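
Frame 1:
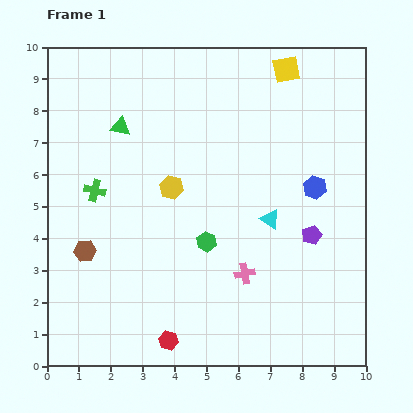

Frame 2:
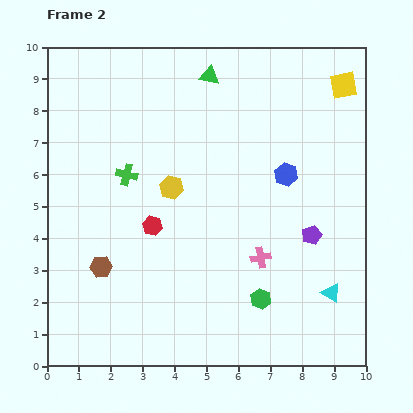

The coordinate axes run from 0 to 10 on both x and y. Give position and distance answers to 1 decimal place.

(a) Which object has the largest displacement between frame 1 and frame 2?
the red hexagon

(moved 3.6; next 3.2)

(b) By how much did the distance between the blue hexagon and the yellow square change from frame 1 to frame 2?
-0.5

Distance in frame 1: 3.8. Distance in frame 2: 3.3.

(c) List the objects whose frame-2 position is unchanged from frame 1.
the purple pentagon, the yellow hexagon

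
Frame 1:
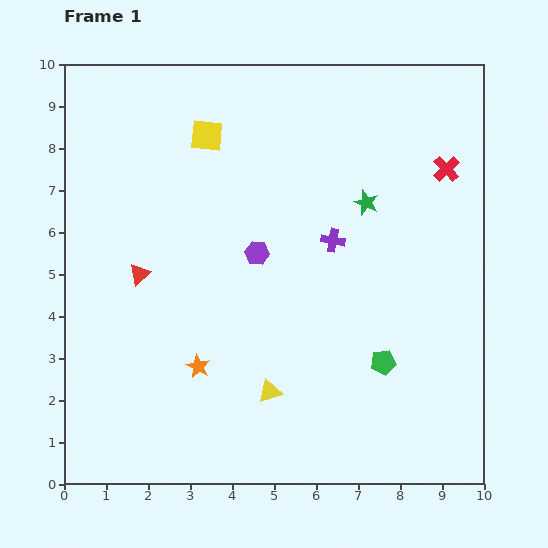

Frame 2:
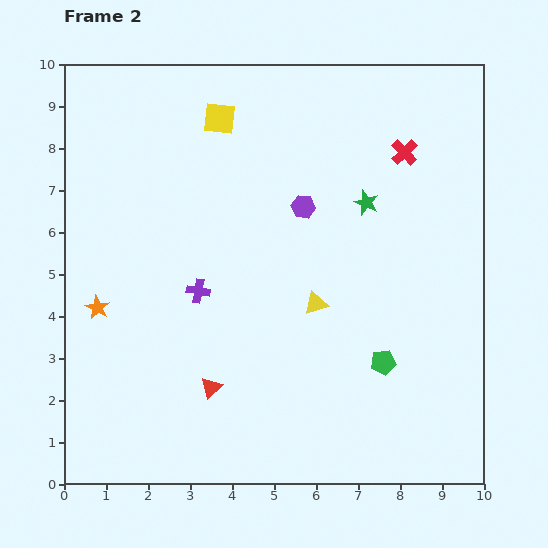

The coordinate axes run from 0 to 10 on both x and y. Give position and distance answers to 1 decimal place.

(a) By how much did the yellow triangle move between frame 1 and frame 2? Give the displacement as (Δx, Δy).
(1.1, 2.1)

The yellow triangle was at (4.9, 2.2) in frame 1 and (6.0, 4.3) in frame 2.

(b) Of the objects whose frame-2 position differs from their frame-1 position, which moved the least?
the yellow square

(moved 0.5)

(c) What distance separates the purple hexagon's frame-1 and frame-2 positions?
1.6

The purple hexagon moved from (4.6, 5.5) to (5.7, 6.6), a distance of √(1.1² + 1.1²) ≈ 1.6.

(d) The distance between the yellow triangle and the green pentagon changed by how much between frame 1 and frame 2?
-0.7

Distance in frame 1: 2.8. Distance in frame 2: 2.1.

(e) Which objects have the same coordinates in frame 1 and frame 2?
the green star, the green pentagon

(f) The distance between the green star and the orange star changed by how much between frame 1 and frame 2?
+1.3

Distance in frame 1: 5.6. Distance in frame 2: 6.9.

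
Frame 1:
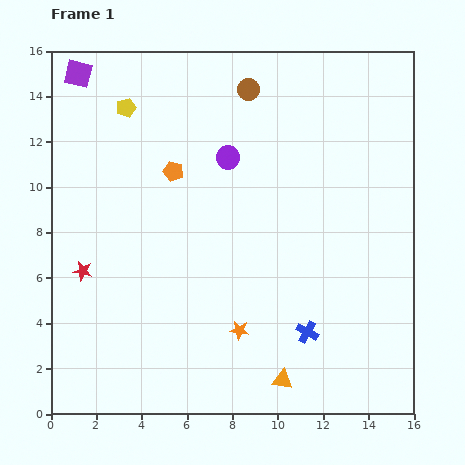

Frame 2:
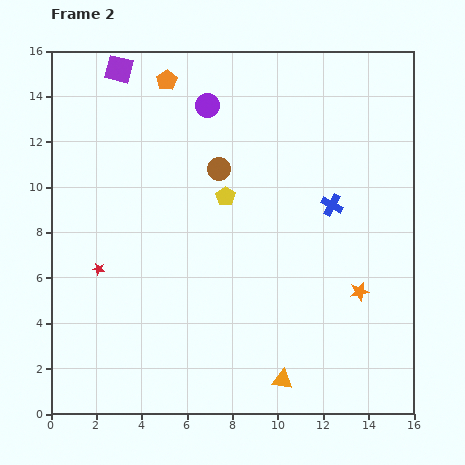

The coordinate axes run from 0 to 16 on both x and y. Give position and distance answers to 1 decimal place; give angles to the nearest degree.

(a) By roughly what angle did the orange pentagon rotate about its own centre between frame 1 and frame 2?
25° clockwise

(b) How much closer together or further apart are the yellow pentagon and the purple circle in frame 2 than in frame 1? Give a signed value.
-0.9

Distance in frame 1: 5.0. Distance in frame 2: 4.1.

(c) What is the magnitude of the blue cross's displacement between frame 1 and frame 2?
5.7

The blue cross moved from (11.3, 3.6) to (12.4, 9.2), a distance of √(1.1² + 5.6²) ≈ 5.7.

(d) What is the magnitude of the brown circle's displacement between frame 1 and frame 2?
3.7

The brown circle moved from (8.7, 14.3) to (7.4, 10.8), a distance of √(1.3² + 3.5²) ≈ 3.7.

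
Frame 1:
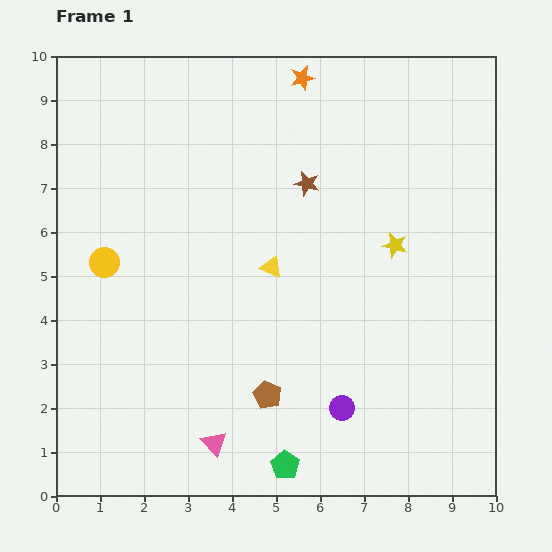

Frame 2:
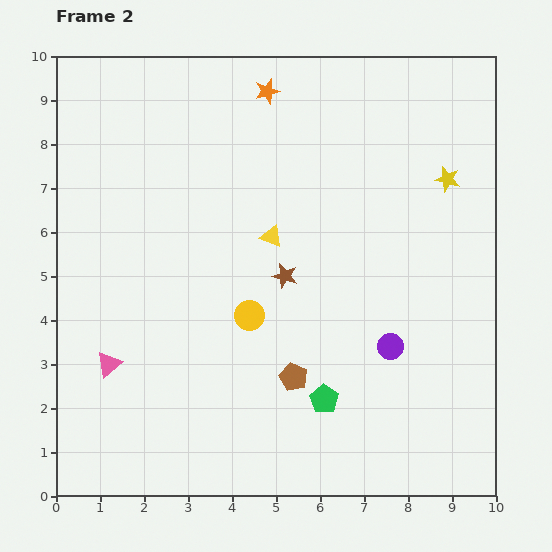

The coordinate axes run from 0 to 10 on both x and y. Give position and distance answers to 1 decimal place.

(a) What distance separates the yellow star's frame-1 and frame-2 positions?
1.9

The yellow star moved from (7.7, 5.7) to (8.9, 7.2), a distance of √(1.2² + 1.5²) ≈ 1.9.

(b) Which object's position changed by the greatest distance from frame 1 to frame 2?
the yellow circle

(moved 3.5; next 3.0)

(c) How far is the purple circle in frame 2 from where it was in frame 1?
1.8

The purple circle moved from (6.5, 2.0) to (7.6, 3.4), a distance of √(1.1² + 1.4²) ≈ 1.8.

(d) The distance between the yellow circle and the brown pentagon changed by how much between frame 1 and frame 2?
-3.1

Distance in frame 1: 4.8. Distance in frame 2: 1.7.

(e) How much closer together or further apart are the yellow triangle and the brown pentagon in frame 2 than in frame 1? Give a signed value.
+0.3

Distance in frame 1: 2.9. Distance in frame 2: 3.2.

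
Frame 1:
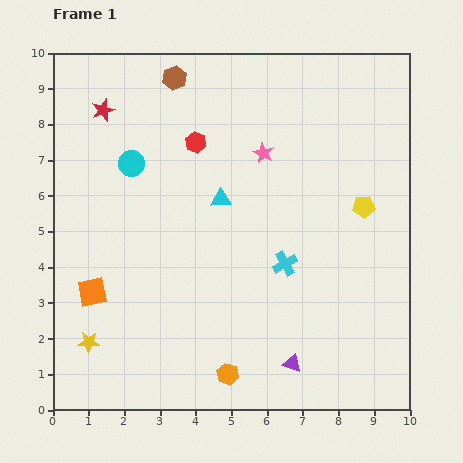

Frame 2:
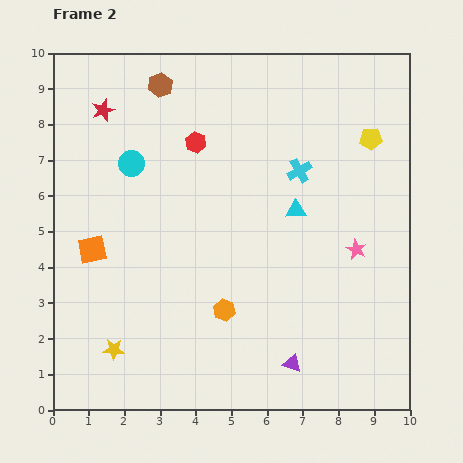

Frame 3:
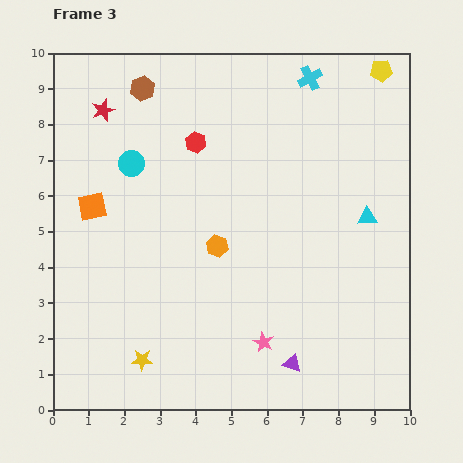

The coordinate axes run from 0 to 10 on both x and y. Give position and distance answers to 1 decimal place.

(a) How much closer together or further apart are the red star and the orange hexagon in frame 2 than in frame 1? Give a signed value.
-1.6

Distance in frame 1: 8.2. Distance in frame 2: 6.6.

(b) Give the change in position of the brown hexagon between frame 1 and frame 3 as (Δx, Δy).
(-0.9, -0.3)

The brown hexagon was at (3.4, 9.3) in frame 1 and (2.5, 9.0) in frame 3.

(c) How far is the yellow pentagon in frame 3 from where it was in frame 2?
1.9

The yellow pentagon moved from (8.9, 7.6) to (9.2, 9.5), a distance of √(0.3² + 1.9²) ≈ 1.9.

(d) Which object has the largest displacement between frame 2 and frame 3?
the pink star

(moved 3.7; next 2.6)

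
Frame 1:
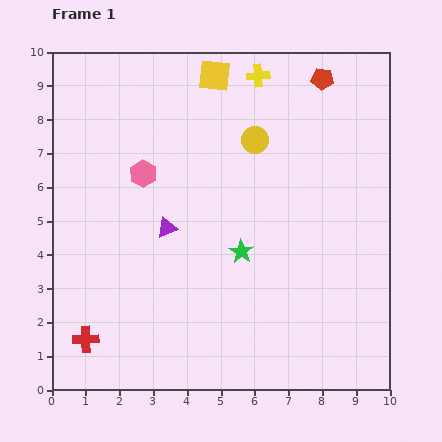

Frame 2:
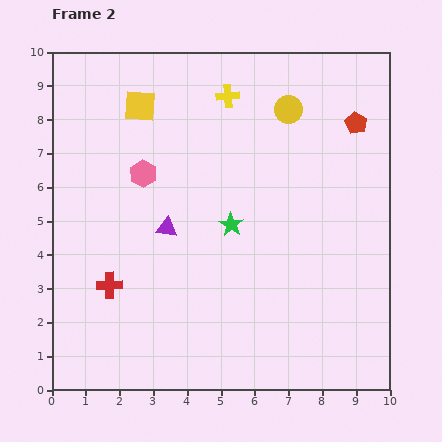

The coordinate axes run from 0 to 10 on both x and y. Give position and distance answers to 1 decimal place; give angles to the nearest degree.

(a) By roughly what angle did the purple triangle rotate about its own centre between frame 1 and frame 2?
31° clockwise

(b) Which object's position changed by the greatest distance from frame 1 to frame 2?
the yellow square

(moved 2.4; next 1.7)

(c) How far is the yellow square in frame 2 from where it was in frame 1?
2.4

The yellow square moved from (4.8, 9.3) to (2.6, 8.4), a distance of √(2.2² + 0.9²) ≈ 2.4.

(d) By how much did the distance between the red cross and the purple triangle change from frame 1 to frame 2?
-1.7

Distance in frame 1: 4.1. Distance in frame 2: 2.4.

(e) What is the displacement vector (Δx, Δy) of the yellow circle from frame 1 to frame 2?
(1.0, 0.9)

The yellow circle was at (6.0, 7.4) in frame 1 and (7.0, 8.3) in frame 2.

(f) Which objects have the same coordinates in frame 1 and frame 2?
the purple triangle, the pink hexagon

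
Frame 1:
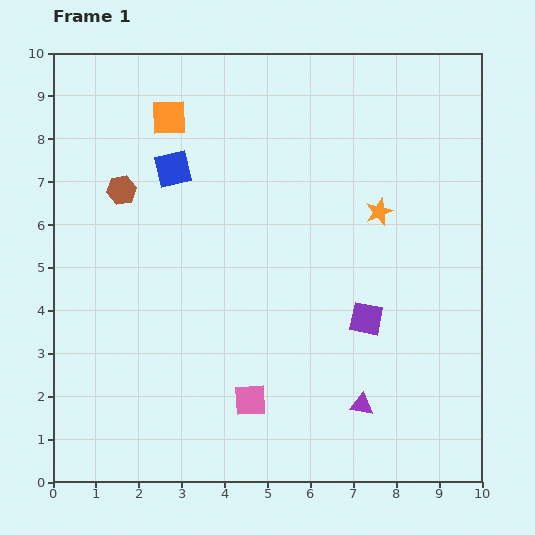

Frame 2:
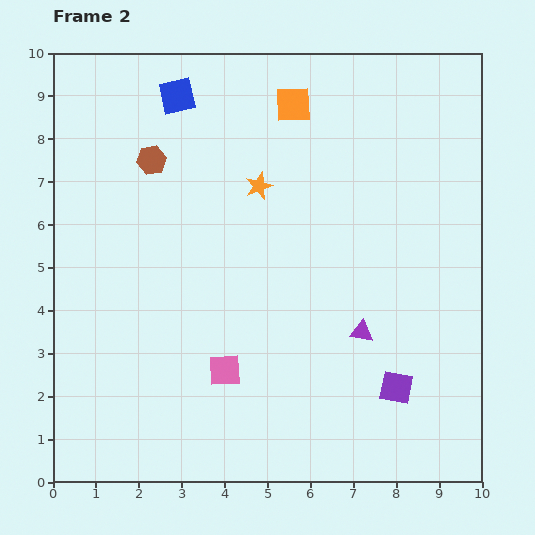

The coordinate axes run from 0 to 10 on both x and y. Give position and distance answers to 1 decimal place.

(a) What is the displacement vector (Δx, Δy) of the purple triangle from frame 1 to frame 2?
(0.0, 1.7)

The purple triangle was at (7.2, 1.8) in frame 1 and (7.2, 3.5) in frame 2.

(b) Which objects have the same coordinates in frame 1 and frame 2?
none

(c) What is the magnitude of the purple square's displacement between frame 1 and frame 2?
1.7

The purple square moved from (7.3, 3.8) to (8.0, 2.2), a distance of √(0.7² + 1.6²) ≈ 1.7.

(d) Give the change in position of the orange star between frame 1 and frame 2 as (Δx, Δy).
(-2.8, 0.6)

The orange star was at (7.6, 6.3) in frame 1 and (4.8, 6.9) in frame 2.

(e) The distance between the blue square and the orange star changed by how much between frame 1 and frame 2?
-2.1

Distance in frame 1: 4.9. Distance in frame 2: 2.8.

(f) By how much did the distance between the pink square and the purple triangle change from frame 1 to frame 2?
+0.7

Distance in frame 1: 2.6. Distance in frame 2: 3.3.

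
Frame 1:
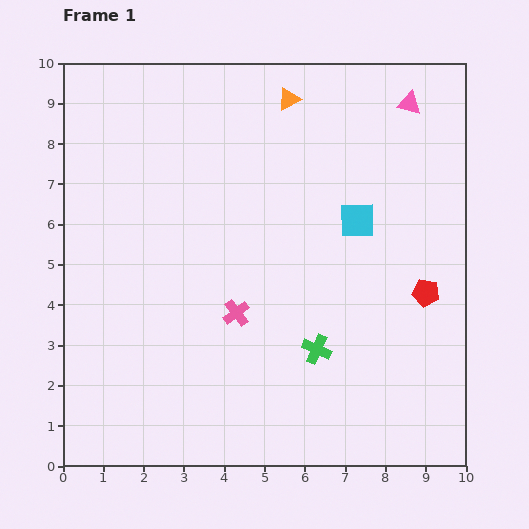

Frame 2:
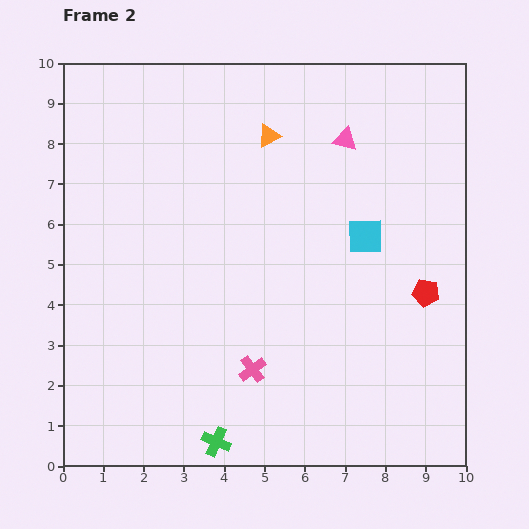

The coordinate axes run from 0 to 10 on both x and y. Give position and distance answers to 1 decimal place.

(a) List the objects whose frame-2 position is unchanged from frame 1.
the red pentagon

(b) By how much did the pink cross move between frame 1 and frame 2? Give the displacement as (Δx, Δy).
(0.4, -1.4)

The pink cross was at (4.3, 3.8) in frame 1 and (4.7, 2.4) in frame 2.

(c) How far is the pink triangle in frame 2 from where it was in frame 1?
1.8

The pink triangle moved from (8.6, 9.0) to (7.0, 8.1), a distance of √(1.6² + 0.9²) ≈ 1.8.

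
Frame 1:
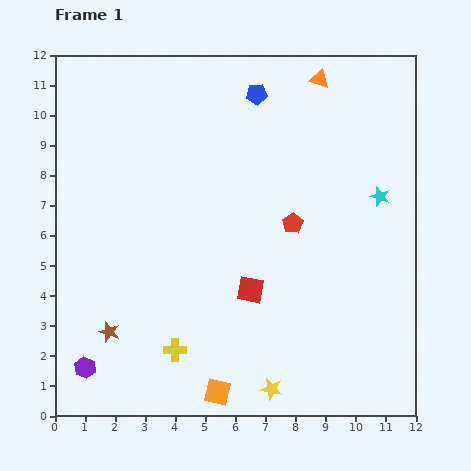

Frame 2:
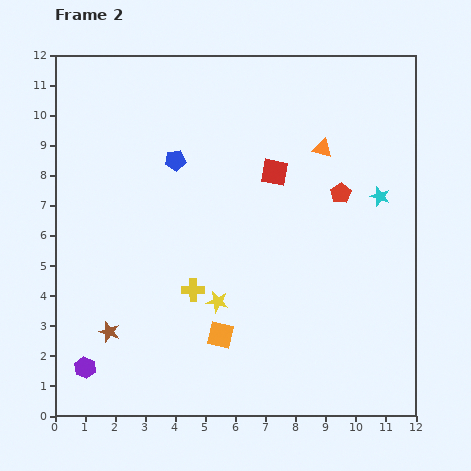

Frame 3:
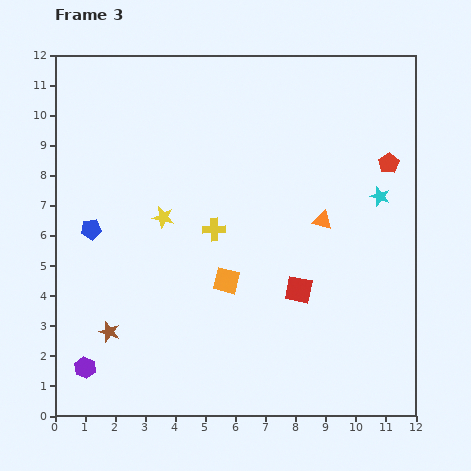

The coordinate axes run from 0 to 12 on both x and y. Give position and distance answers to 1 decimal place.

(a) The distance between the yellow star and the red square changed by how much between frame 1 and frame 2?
+1.3

Distance in frame 1: 3.4. Distance in frame 2: 4.7.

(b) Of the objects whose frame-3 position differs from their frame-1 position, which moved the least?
the red square

(moved 1.6)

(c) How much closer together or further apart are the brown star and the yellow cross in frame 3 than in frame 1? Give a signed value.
+2.6

Distance in frame 1: 2.3. Distance in frame 3: 4.9.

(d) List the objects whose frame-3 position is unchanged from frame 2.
the brown star, the purple hexagon, the cyan star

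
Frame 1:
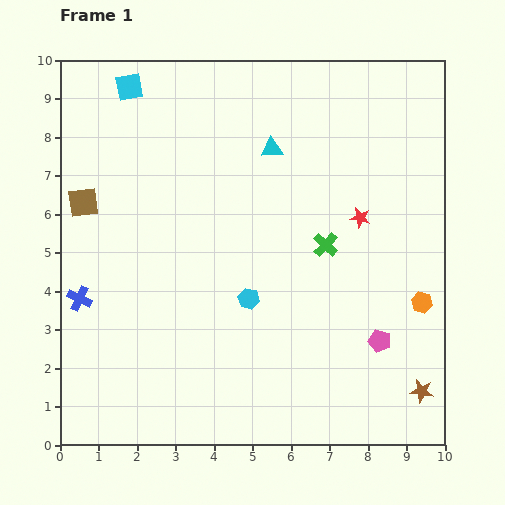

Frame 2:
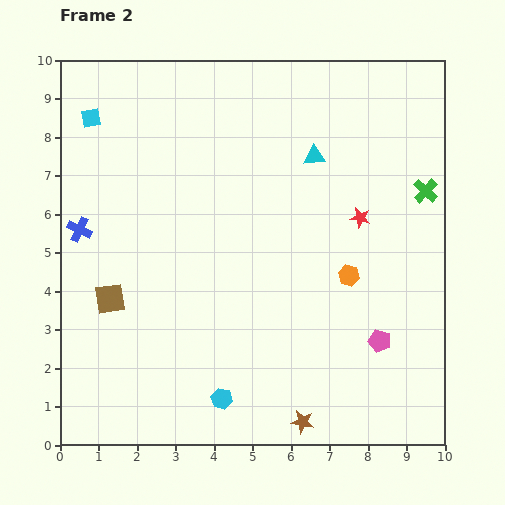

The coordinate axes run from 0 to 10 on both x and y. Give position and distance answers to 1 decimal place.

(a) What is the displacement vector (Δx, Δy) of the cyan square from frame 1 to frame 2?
(-1.0, -0.8)

The cyan square was at (1.8, 9.3) in frame 1 and (0.8, 8.5) in frame 2.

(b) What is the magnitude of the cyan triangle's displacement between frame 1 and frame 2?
1.1

The cyan triangle moved from (5.5, 7.7) to (6.6, 7.5), a distance of √(1.1² + 0.2²) ≈ 1.1.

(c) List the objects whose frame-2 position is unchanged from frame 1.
the pink pentagon, the red star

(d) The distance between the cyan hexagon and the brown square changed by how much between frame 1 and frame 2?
-1.1

Distance in frame 1: 5.0. Distance in frame 2: 3.9.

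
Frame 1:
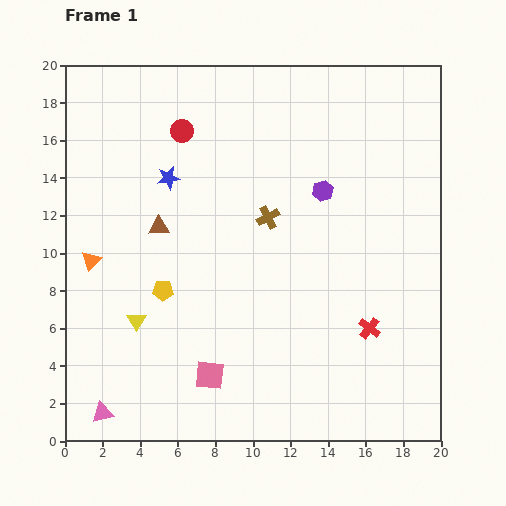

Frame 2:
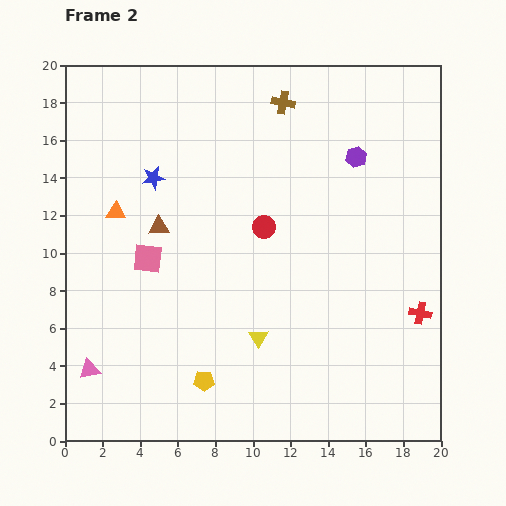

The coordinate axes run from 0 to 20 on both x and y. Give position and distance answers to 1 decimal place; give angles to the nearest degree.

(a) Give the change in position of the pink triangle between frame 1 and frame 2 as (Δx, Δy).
(-0.7, 2.3)

The pink triangle was at (2.0, 1.5) in frame 1 and (1.3, 3.8) in frame 2.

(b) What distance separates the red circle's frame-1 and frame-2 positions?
6.7

The red circle moved from (6.2, 16.5) to (10.6, 11.4), a distance of √(4.4² + 5.1²) ≈ 6.7.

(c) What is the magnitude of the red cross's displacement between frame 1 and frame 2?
2.8

The red cross moved from (16.2, 6.0) to (18.9, 6.8), a distance of √(2.7² + 0.8²) ≈ 2.8.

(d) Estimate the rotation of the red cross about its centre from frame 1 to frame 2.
27° counter-clockwise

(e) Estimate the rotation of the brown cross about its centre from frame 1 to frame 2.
39° clockwise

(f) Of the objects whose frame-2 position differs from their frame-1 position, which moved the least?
the blue star

(moved 0.8)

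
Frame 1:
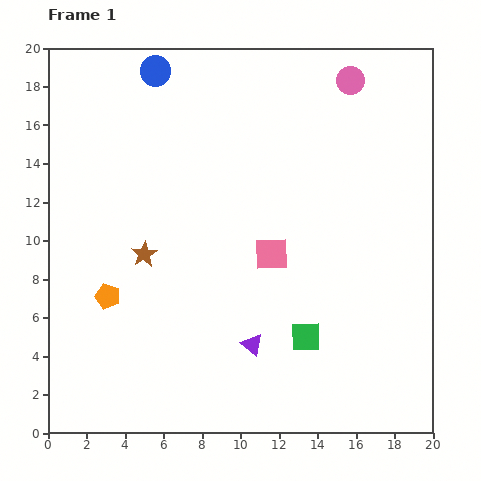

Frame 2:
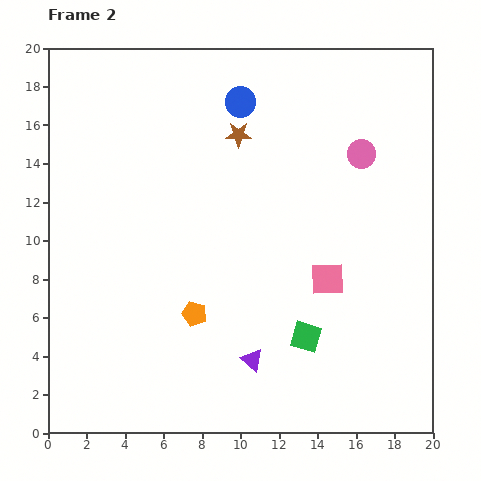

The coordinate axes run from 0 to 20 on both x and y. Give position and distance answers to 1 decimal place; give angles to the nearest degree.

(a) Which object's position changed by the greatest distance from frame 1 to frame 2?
the brown star

(moved 7.9; next 4.7)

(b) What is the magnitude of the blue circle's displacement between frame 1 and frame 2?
4.7

The blue circle moved from (5.6, 18.8) to (10.0, 17.2), a distance of √(4.4² + 1.6²) ≈ 4.7.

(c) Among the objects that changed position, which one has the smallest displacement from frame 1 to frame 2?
the purple triangle

(moved 0.8)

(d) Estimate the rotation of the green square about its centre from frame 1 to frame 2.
17° clockwise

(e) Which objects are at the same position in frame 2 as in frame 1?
the green square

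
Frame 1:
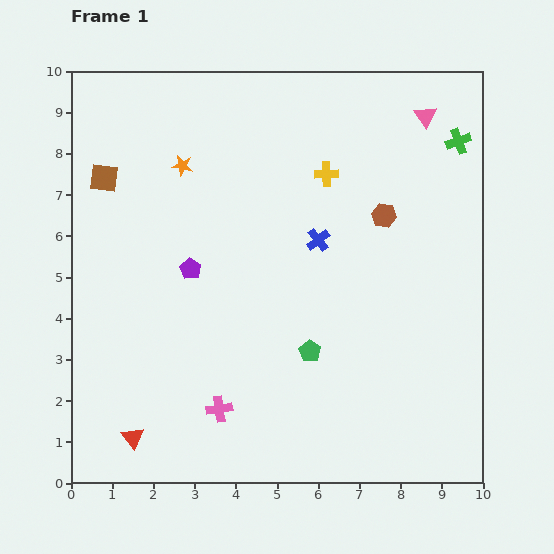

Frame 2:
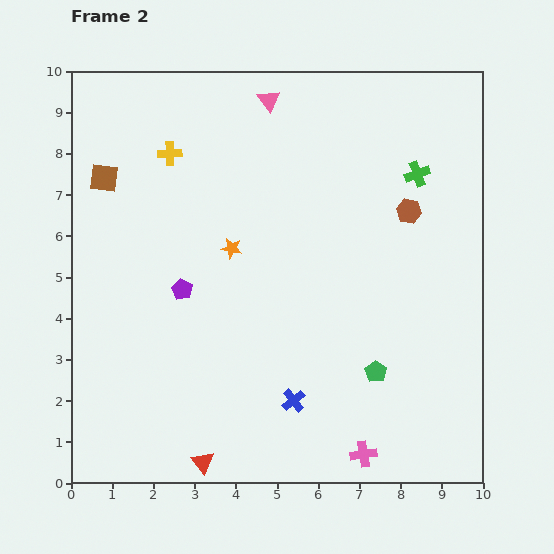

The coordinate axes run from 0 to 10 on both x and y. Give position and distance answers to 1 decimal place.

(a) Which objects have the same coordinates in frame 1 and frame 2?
the brown square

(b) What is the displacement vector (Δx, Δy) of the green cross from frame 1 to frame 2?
(-1.0, -0.8)

The green cross was at (9.4, 8.3) in frame 1 and (8.4, 7.5) in frame 2.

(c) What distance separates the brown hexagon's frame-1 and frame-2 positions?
0.6

The brown hexagon moved from (7.6, 6.5) to (8.2, 6.6), a distance of √(0.6² + 0.1²) ≈ 0.6.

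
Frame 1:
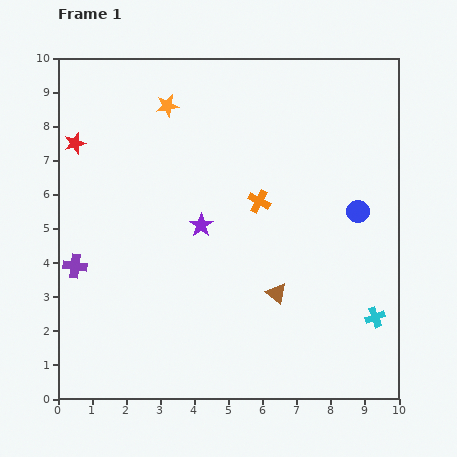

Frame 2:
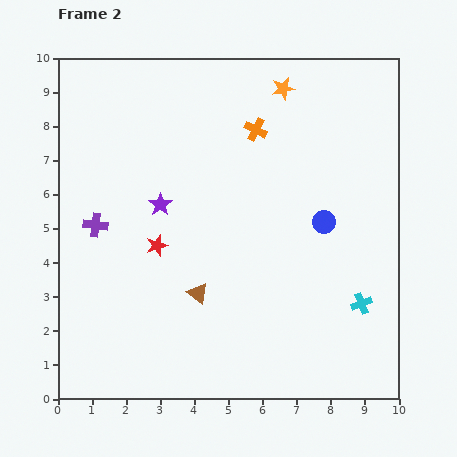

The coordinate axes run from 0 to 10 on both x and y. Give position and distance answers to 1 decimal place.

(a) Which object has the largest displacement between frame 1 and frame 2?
the red star

(moved 3.8; next 3.4)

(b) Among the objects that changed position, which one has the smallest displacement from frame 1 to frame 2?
the cyan cross

(moved 0.6)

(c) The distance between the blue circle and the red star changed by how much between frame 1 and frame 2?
-3.6

Distance in frame 1: 8.5. Distance in frame 2: 4.9.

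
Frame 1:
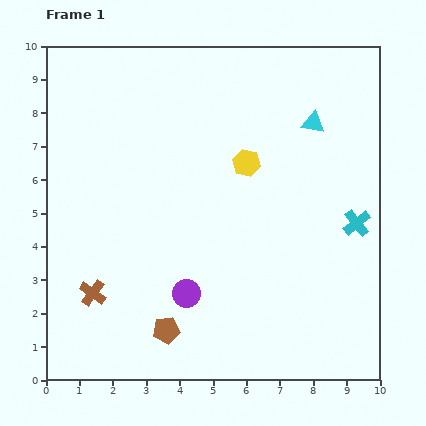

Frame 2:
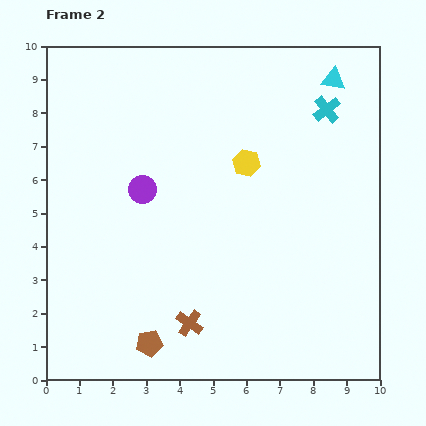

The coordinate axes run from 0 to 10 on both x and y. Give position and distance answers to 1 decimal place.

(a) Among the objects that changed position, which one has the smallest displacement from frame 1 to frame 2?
the brown pentagon

(moved 0.6)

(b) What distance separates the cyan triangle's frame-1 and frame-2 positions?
1.4

The cyan triangle moved from (8.0, 7.7) to (8.6, 9.0), a distance of √(0.6² + 1.3²) ≈ 1.4.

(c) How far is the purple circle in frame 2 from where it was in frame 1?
3.4

The purple circle moved from (4.2, 2.6) to (2.9, 5.7), a distance of √(1.3² + 3.1²) ≈ 3.4.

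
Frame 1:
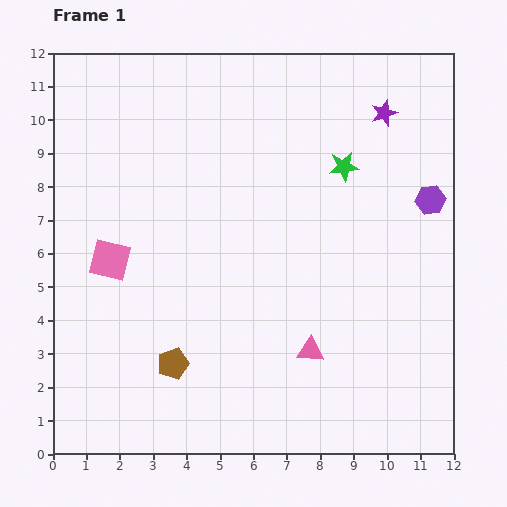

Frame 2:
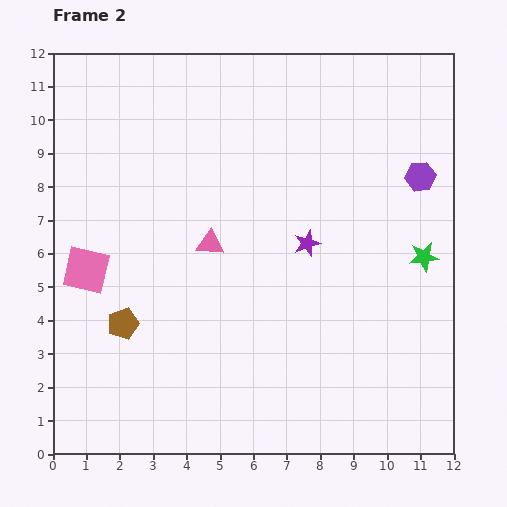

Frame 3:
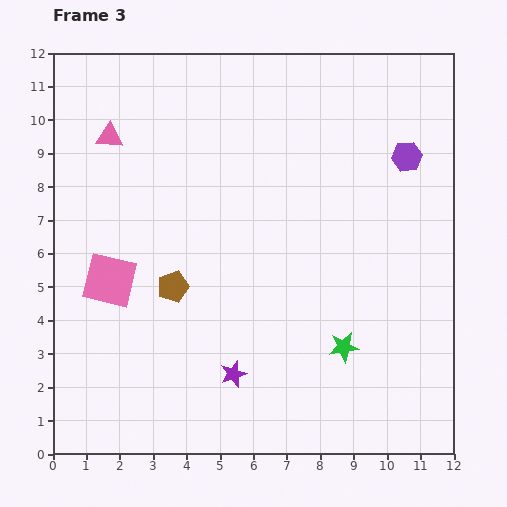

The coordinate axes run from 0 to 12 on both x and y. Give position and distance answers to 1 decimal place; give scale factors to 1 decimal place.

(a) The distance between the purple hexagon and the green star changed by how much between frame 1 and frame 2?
-0.4

Distance in frame 1: 2.8. Distance in frame 2: 2.4.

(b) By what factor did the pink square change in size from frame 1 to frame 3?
1.3×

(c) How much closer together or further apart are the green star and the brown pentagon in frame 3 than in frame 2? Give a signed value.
-3.8

Distance in frame 2: 9.2. Distance in frame 3: 5.4.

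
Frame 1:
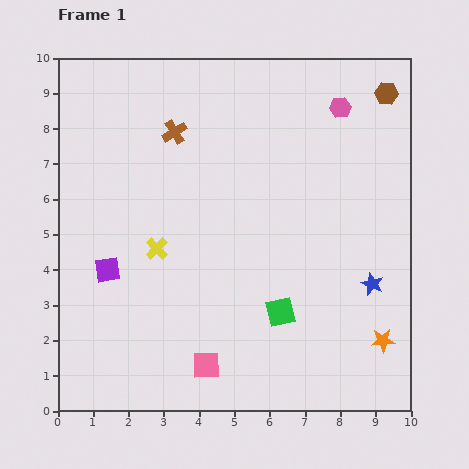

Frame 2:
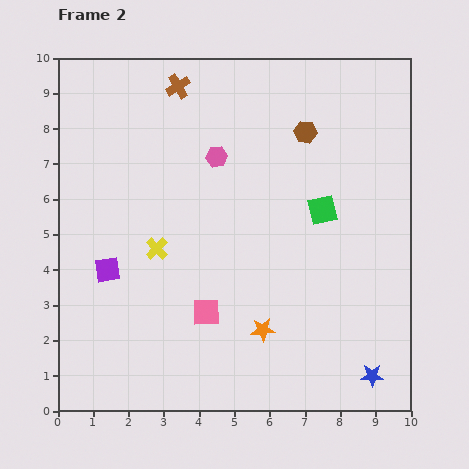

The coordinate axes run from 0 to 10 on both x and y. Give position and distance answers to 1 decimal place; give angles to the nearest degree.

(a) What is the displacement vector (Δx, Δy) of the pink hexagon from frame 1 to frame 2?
(-3.5, -1.4)

The pink hexagon was at (8.0, 8.6) in frame 1 and (4.5, 7.2) in frame 2.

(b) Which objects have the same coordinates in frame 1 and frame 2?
the yellow cross, the purple square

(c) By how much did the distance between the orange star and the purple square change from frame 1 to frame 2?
-3.4

Distance in frame 1: 8.1. Distance in frame 2: 4.7.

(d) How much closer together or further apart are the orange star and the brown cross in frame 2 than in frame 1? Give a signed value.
-1.0

Distance in frame 1: 8.3. Distance in frame 2: 7.3.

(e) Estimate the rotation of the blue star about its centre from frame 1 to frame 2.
24° counter-clockwise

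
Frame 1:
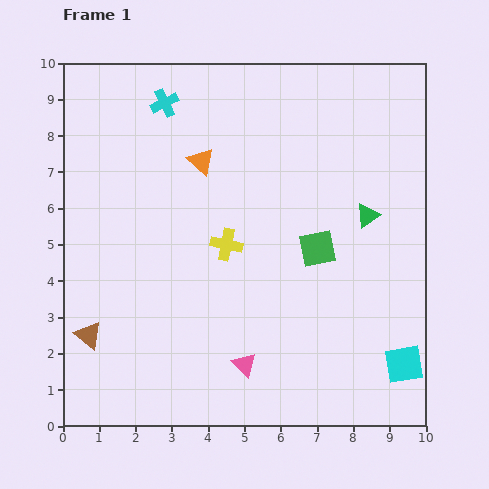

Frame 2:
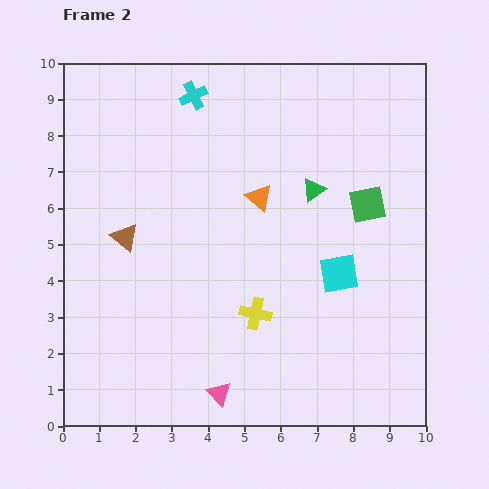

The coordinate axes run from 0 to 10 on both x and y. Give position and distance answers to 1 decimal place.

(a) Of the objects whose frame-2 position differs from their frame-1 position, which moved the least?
the cyan cross

(moved 0.8)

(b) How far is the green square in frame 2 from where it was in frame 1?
1.8

The green square moved from (7.0, 4.9) to (8.4, 6.1), a distance of √(1.4² + 1.2²) ≈ 1.8.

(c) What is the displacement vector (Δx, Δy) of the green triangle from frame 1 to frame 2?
(-1.5, 0.7)

The green triangle was at (8.4, 5.8) in frame 1 and (6.9, 6.5) in frame 2.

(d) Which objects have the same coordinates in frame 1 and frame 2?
none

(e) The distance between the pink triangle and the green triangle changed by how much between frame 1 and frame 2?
+0.9

Distance in frame 1: 5.3. Distance in frame 2: 6.2.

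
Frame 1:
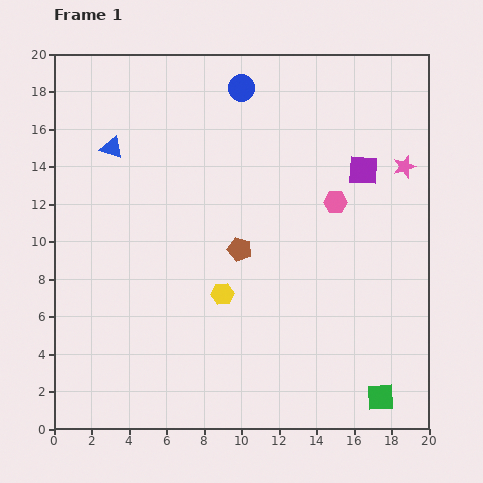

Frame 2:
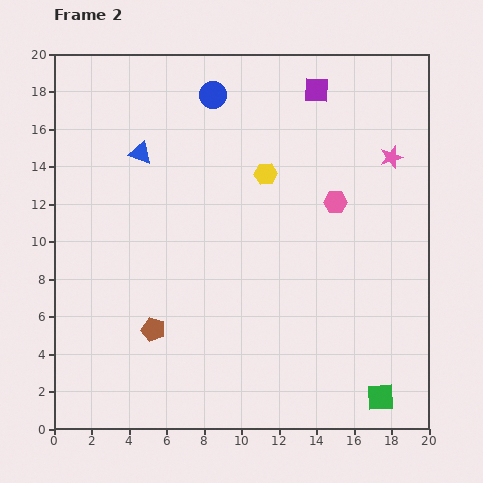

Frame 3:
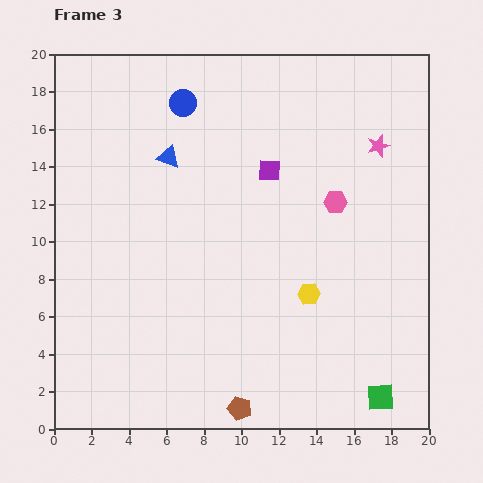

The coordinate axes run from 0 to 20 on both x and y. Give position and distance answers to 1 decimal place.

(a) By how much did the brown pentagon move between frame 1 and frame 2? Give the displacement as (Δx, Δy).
(-4.6, -4.3)

The brown pentagon was at (9.9, 9.6) in frame 1 and (5.3, 5.3) in frame 2.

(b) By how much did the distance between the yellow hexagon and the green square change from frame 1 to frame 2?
+3.4

Distance in frame 1: 10.0. Distance in frame 2: 13.4.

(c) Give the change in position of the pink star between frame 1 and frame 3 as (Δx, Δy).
(-1.4, 1.1)

The pink star was at (18.7, 14.0) in frame 1 and (17.3, 15.1) in frame 3.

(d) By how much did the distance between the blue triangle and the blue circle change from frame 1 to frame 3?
-4.6

Distance in frame 1: 7.6. Distance in frame 3: 3.0.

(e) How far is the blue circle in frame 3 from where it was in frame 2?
1.6

The blue circle moved from (8.5, 17.8) to (6.9, 17.4), a distance of √(1.6² + 0.4²) ≈ 1.6.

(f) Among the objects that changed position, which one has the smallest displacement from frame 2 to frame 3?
the pink star

(moved 0.9)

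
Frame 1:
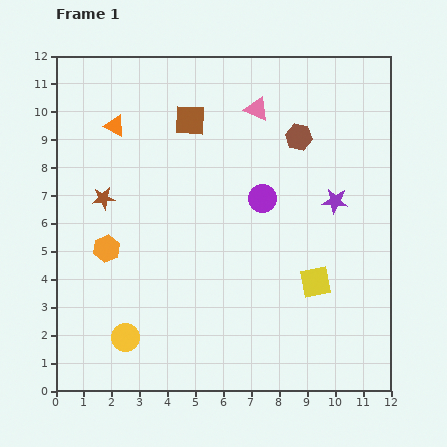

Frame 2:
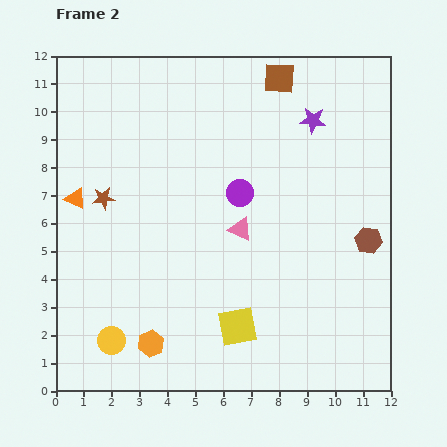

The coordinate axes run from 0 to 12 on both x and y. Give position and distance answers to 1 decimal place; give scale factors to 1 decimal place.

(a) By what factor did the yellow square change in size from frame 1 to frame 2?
1.3×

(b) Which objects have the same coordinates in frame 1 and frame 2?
the brown star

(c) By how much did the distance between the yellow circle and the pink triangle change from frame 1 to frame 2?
-3.4

Distance in frame 1: 9.5. Distance in frame 2: 6.1.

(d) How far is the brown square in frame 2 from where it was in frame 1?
3.5

The brown square moved from (4.8, 9.7) to (8.0, 11.2), a distance of √(3.2² + 1.5²) ≈ 3.5.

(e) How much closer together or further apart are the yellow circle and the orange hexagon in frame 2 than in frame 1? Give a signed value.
-1.9

Distance in frame 1: 3.3. Distance in frame 2: 1.4.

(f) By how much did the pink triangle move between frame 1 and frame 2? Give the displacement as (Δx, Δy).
(-0.6, -4.3)

The pink triangle was at (7.2, 10.1) in frame 1 and (6.6, 5.8) in frame 2.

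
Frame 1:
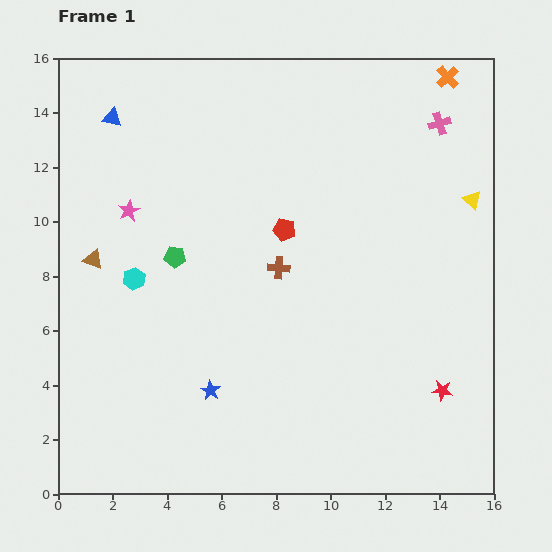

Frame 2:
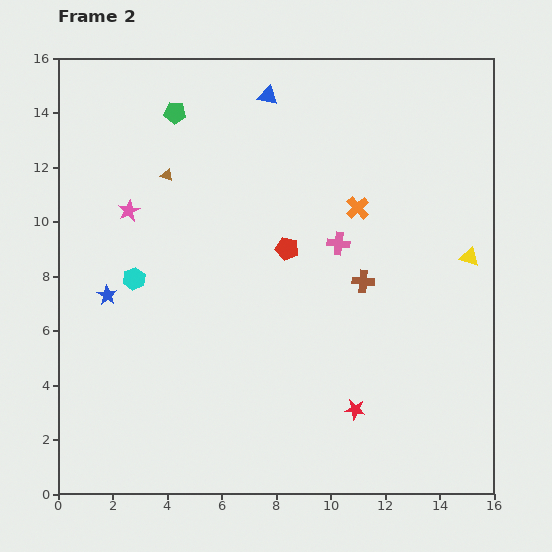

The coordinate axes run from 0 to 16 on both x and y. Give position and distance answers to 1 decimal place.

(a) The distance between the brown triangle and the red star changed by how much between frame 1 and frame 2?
-2.7

Distance in frame 1: 13.7. Distance in frame 2: 11.0.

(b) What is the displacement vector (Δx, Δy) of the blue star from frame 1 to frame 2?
(-3.8, 3.5)

The blue star was at (5.6, 3.8) in frame 1 and (1.8, 7.3) in frame 2.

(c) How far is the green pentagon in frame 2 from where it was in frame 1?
5.3

The green pentagon moved from (4.3, 8.7) to (4.3, 14.0), a distance of √(0.0² + 5.3²) ≈ 5.3.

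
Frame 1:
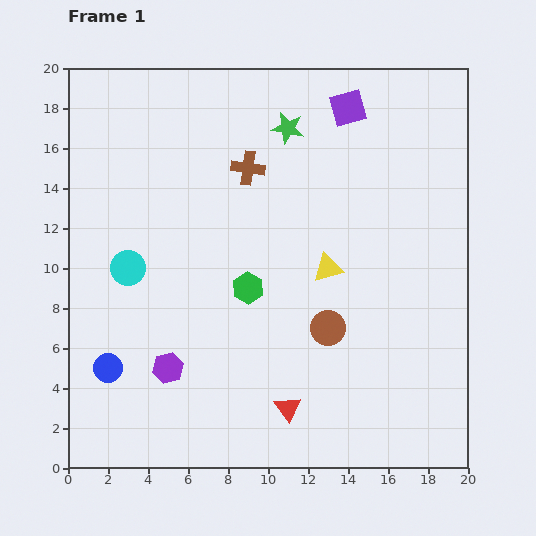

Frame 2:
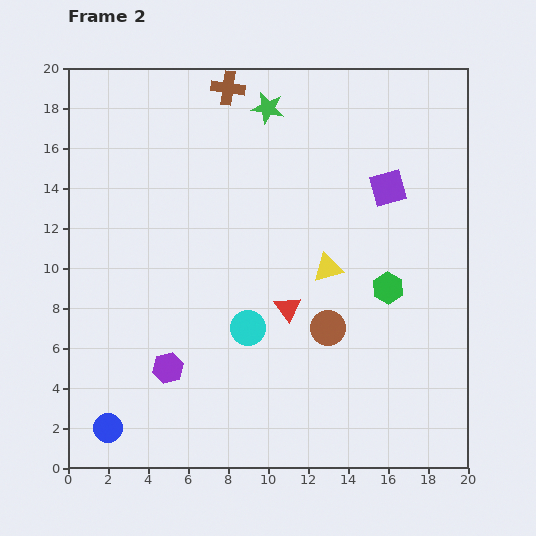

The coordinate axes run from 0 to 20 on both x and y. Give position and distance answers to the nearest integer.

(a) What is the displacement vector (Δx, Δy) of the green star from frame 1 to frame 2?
(-1, 1)

The green star was at (11, 17) in frame 1 and (10, 18) in frame 2.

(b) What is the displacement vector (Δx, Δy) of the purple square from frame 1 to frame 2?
(2, -4)

The purple square was at (14, 18) in frame 1 and (16, 14) in frame 2.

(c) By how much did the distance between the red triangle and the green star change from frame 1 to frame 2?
-4

Distance in frame 1: 14. Distance in frame 2: 10.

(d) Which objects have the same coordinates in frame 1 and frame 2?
the yellow triangle, the brown circle, the purple hexagon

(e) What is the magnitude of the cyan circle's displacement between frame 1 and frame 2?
7

The cyan circle moved from (3, 10) to (9, 7), a distance of √(6² + 3²) ≈ 7.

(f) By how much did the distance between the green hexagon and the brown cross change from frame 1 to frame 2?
+7

Distance in frame 1: 6. Distance in frame 2: 13.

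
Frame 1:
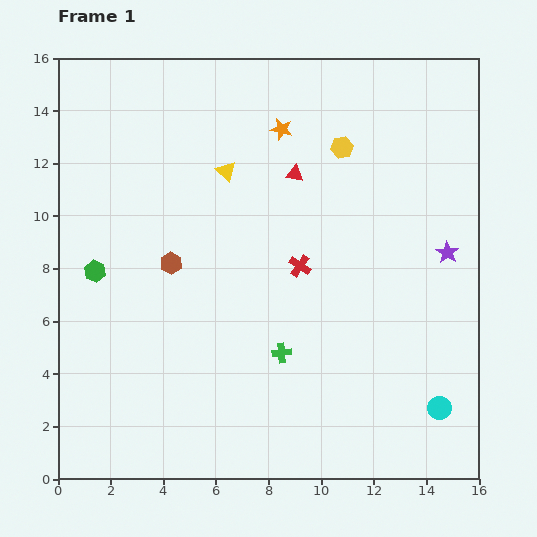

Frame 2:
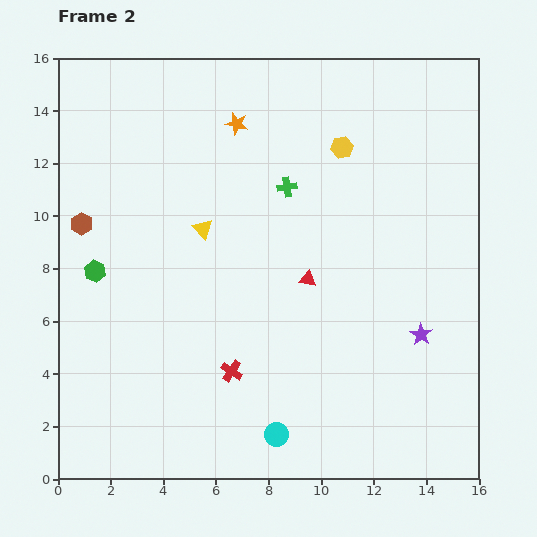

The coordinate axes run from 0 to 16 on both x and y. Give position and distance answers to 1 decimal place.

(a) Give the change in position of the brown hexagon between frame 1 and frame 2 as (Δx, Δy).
(-3.4, 1.5)

The brown hexagon was at (4.3, 8.2) in frame 1 and (0.9, 9.7) in frame 2.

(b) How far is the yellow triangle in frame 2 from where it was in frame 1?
2.4

The yellow triangle moved from (6.4, 11.7) to (5.5, 9.5), a distance of √(0.9² + 2.2²) ≈ 2.4.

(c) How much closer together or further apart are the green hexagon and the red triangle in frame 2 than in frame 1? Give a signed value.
-0.4

Distance in frame 1: 8.5. Distance in frame 2: 8.1.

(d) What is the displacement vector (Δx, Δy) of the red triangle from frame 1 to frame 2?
(0.5, -4.0)

The red triangle was at (9.0, 11.6) in frame 1 and (9.5, 7.6) in frame 2.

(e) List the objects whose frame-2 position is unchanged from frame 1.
the green hexagon, the yellow hexagon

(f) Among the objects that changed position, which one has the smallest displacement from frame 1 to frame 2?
the orange star

(moved 1.7)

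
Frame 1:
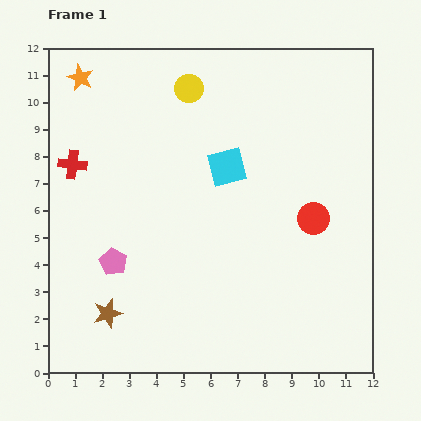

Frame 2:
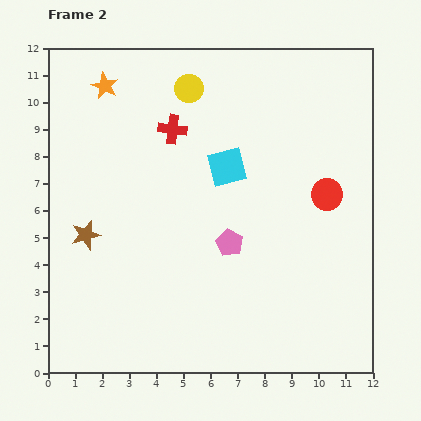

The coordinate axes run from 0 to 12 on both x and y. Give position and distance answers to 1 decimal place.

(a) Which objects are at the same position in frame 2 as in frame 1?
the yellow circle, the cyan square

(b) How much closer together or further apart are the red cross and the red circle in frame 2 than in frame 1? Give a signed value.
-2.9

Distance in frame 1: 9.1. Distance in frame 2: 6.2.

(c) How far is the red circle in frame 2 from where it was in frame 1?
1.0

The red circle moved from (9.8, 5.7) to (10.3, 6.6), a distance of √(0.5² + 0.9²) ≈ 1.0.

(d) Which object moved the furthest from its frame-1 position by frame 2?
the pink pentagon

(moved 4.4; next 3.9)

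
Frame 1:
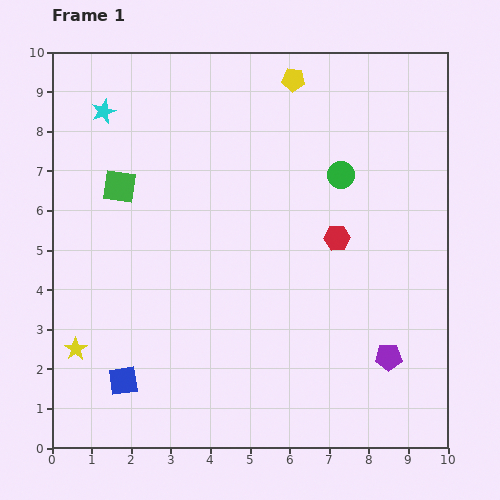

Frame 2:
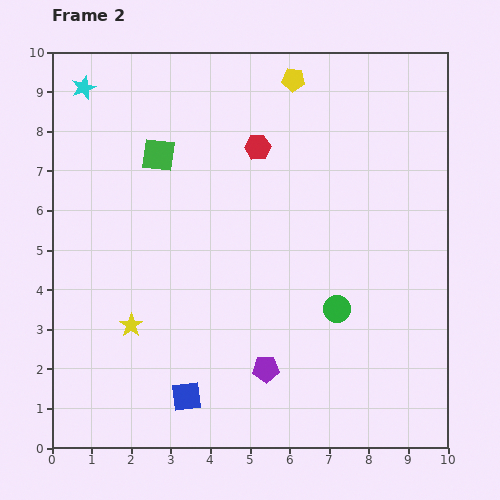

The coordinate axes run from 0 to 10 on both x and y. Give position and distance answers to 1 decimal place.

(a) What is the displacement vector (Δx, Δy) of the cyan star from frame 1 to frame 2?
(-0.5, 0.6)

The cyan star was at (1.3, 8.5) in frame 1 and (0.8, 9.1) in frame 2.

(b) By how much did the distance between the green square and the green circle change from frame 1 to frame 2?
+0.4

Distance in frame 1: 5.6. Distance in frame 2: 6.0.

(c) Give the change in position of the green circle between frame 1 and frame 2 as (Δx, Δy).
(-0.1, -3.4)

The green circle was at (7.3, 6.9) in frame 1 and (7.2, 3.5) in frame 2.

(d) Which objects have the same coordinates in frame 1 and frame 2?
the yellow pentagon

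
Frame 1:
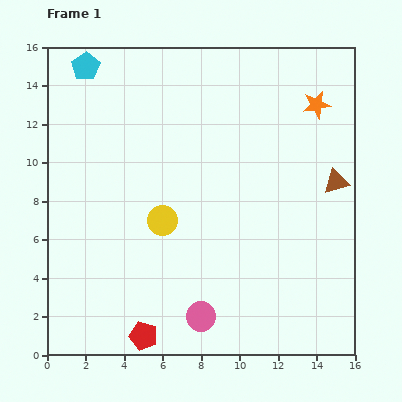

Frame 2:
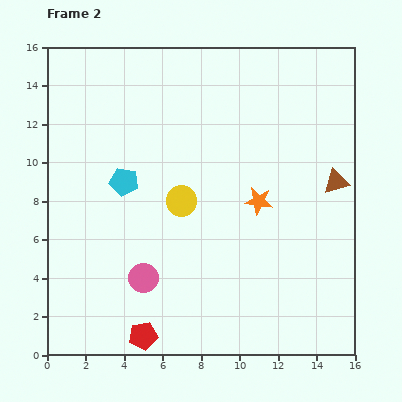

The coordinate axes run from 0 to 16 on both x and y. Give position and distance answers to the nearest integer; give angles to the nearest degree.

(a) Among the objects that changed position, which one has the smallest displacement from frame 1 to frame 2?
the yellow circle

(moved 1)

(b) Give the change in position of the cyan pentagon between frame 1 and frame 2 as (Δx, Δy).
(2, -6)

The cyan pentagon was at (2, 15) in frame 1 and (4, 9) in frame 2.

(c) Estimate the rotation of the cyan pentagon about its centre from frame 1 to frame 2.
28° counter-clockwise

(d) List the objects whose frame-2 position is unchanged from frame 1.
the brown triangle, the red pentagon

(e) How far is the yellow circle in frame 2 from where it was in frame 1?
1

The yellow circle moved from (6, 7) to (7, 8), a distance of √(1² + 1²) ≈ 1.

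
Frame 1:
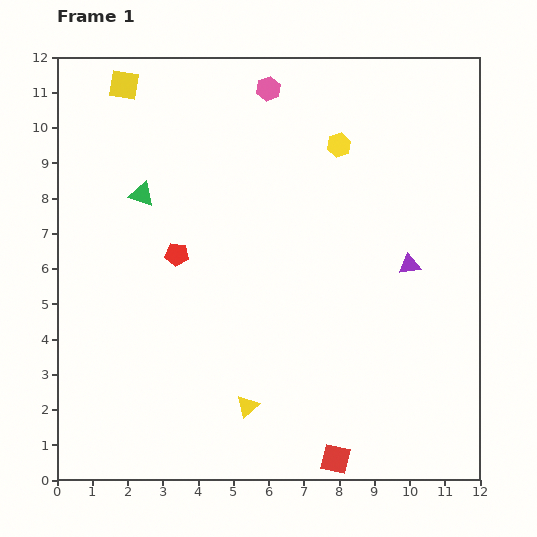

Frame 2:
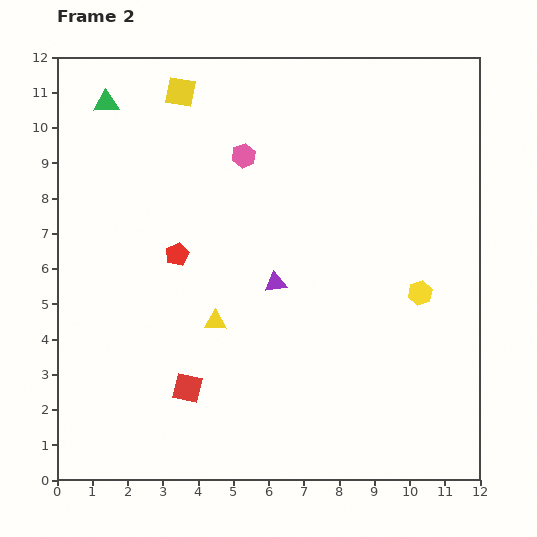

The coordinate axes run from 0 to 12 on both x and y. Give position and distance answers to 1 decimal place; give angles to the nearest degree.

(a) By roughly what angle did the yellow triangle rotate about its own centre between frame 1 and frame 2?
44° clockwise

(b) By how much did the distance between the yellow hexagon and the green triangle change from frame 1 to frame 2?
+4.6

Distance in frame 1: 5.8. Distance in frame 2: 10.4.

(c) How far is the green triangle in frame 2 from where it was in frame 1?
2.8

The green triangle moved from (2.4, 8.1) to (1.4, 10.7), a distance of √(1.0² + 2.6²) ≈ 2.8.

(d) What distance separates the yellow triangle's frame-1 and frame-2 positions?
2.6

The yellow triangle moved from (5.4, 2.1) to (4.5, 4.5), a distance of √(0.9² + 2.4²) ≈ 2.6.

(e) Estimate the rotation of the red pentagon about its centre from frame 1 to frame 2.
30° counter-clockwise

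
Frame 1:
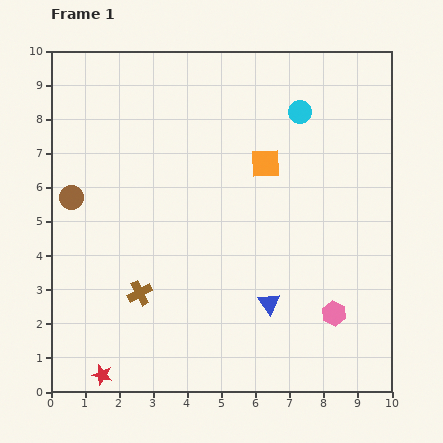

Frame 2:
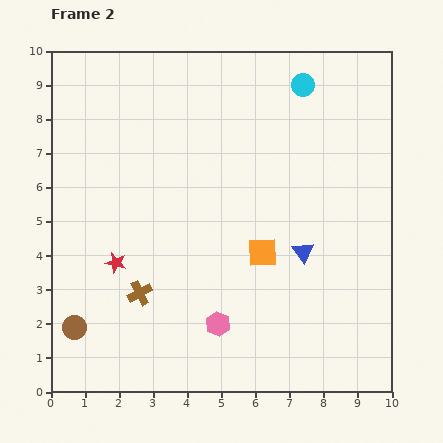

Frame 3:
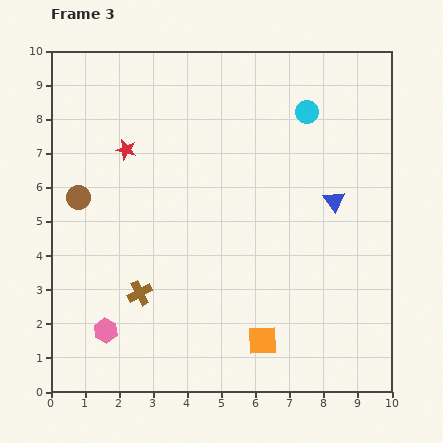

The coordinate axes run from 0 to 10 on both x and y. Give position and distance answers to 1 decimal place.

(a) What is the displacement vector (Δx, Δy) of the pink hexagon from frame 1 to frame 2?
(-3.4, -0.3)

The pink hexagon was at (8.3, 2.3) in frame 1 and (4.9, 2.0) in frame 2.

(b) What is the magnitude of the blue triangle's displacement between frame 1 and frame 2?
1.8

The blue triangle moved from (6.4, 2.6) to (7.4, 4.1), a distance of √(1.0² + 1.5²) ≈ 1.8.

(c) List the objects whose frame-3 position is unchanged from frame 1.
the brown cross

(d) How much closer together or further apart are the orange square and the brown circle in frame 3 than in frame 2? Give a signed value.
+0.9

Distance in frame 2: 5.9. Distance in frame 3: 6.8.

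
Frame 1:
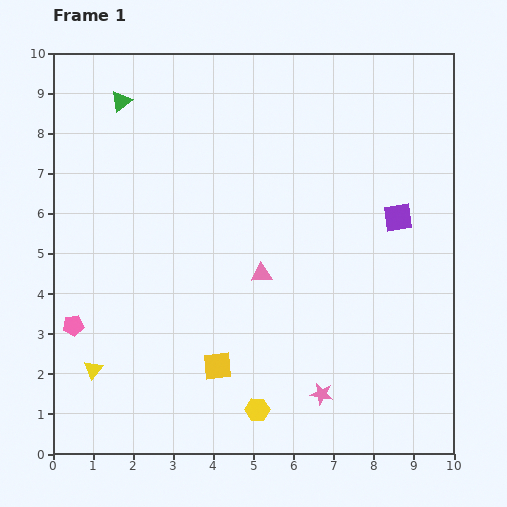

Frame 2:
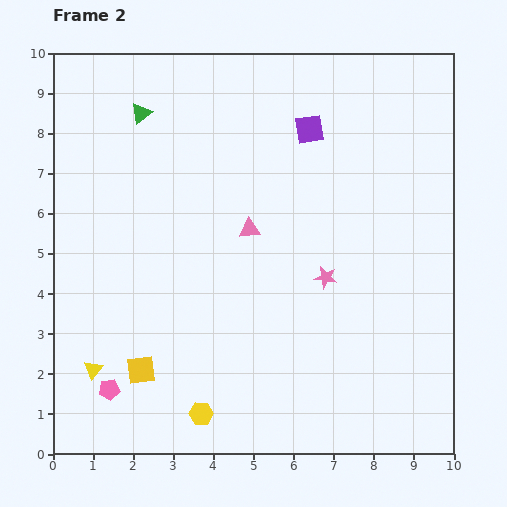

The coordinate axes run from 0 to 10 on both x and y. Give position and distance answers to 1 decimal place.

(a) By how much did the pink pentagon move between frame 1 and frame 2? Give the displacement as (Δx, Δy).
(0.9, -1.6)

The pink pentagon was at (0.5, 3.2) in frame 1 and (1.4, 1.6) in frame 2.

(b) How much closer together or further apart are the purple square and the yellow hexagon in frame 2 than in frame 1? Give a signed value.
+1.7

Distance in frame 1: 5.9. Distance in frame 2: 7.6.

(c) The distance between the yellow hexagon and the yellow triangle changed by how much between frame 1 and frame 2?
-1.3

Distance in frame 1: 4.2. Distance in frame 2: 2.9.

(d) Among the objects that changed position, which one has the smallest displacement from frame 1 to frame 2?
the green triangle

(moved 0.6)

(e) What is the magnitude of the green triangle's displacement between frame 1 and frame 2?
0.6

The green triangle moved from (1.7, 8.8) to (2.2, 8.5), a distance of √(0.5² + 0.3²) ≈ 0.6.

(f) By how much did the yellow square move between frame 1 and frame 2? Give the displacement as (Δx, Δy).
(-1.9, -0.1)

The yellow square was at (4.1, 2.2) in frame 1 and (2.2, 2.1) in frame 2.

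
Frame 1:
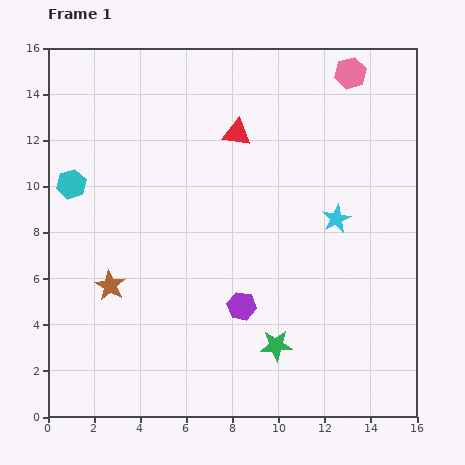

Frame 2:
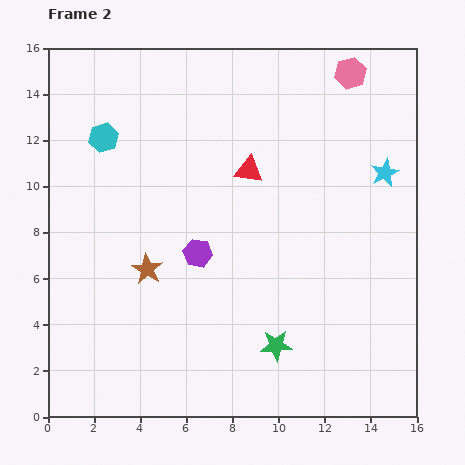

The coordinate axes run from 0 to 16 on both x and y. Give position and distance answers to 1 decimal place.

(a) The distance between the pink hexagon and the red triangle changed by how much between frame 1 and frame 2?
+0.6

Distance in frame 1: 5.5. Distance in frame 2: 6.1.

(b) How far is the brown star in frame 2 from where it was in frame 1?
1.7

The brown star moved from (2.7, 5.7) to (4.3, 6.4), a distance of √(1.6² + 0.7²) ≈ 1.7.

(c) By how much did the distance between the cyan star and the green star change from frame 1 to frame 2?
+2.8

Distance in frame 1: 6.1. Distance in frame 2: 8.9.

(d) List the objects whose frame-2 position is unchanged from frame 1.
the pink hexagon, the green star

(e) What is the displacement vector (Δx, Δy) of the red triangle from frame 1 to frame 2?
(0.5, -1.6)

The red triangle was at (8.2, 12.3) in frame 1 and (8.7, 10.7) in frame 2.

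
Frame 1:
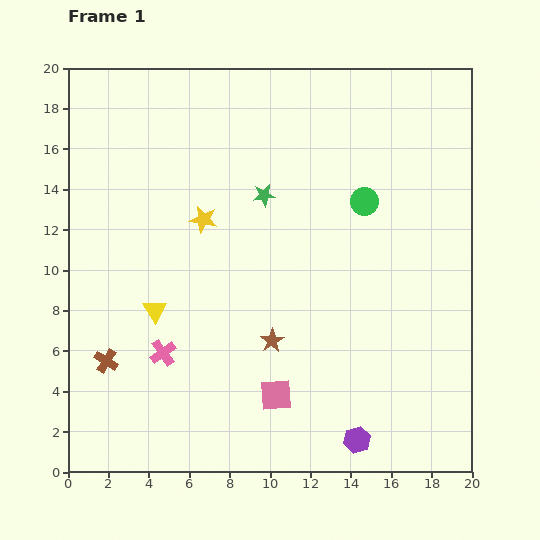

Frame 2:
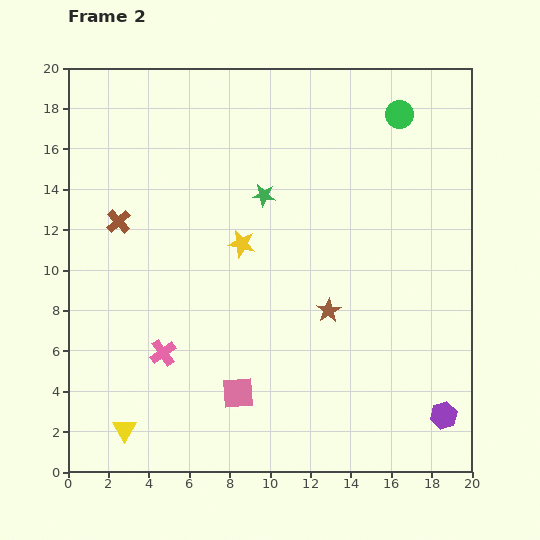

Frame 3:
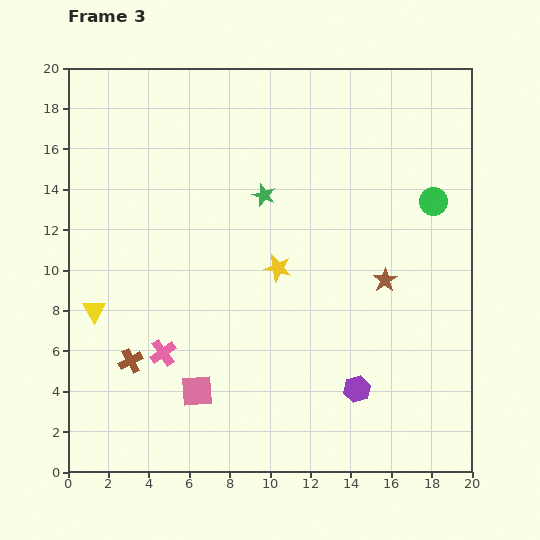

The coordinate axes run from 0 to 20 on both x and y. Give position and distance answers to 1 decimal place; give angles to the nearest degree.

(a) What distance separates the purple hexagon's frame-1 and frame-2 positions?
4.5

The purple hexagon moved from (14.3, 1.6) to (18.6, 2.8), a distance of √(4.3² + 1.2²) ≈ 4.5.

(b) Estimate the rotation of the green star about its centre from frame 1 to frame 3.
30° clockwise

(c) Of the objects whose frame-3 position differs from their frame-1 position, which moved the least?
the brown cross

(moved 1.2)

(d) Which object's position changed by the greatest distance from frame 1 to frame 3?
the brown star

(moved 6.4; next 4.4)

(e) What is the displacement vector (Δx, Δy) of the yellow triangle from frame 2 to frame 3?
(-1.5, 5.9)

The yellow triangle was at (2.8, 2.1) in frame 2 and (1.3, 8.0) in frame 3.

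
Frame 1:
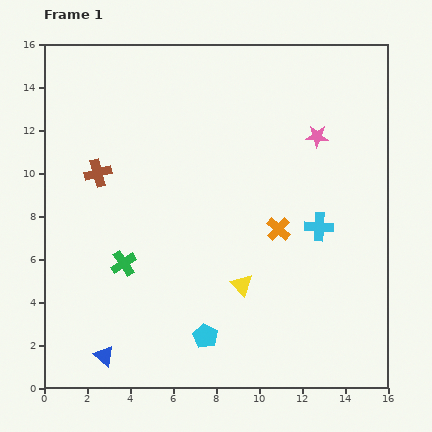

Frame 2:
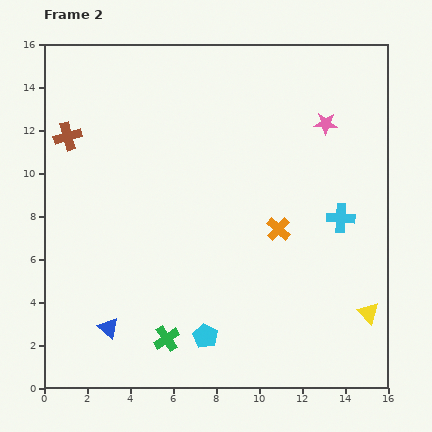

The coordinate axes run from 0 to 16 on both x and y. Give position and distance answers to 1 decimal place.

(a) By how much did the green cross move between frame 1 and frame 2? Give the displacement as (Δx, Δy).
(2.0, -3.5)

The green cross was at (3.7, 5.8) in frame 1 and (5.7, 2.3) in frame 2.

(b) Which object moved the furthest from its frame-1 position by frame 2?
the yellow triangle

(moved 6.0; next 4.0)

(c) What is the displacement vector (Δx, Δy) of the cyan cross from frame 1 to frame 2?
(1.0, 0.4)

The cyan cross was at (12.8, 7.5) in frame 1 and (13.8, 7.9) in frame 2.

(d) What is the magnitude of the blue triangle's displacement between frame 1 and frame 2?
1.3

The blue triangle moved from (2.8, 1.5) to (3.0, 2.8), a distance of √(0.2² + 1.3²) ≈ 1.3.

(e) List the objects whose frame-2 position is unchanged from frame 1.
the cyan pentagon, the orange cross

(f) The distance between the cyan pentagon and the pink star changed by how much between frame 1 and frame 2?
+0.7

Distance in frame 1: 10.7. Distance in frame 2: 11.4.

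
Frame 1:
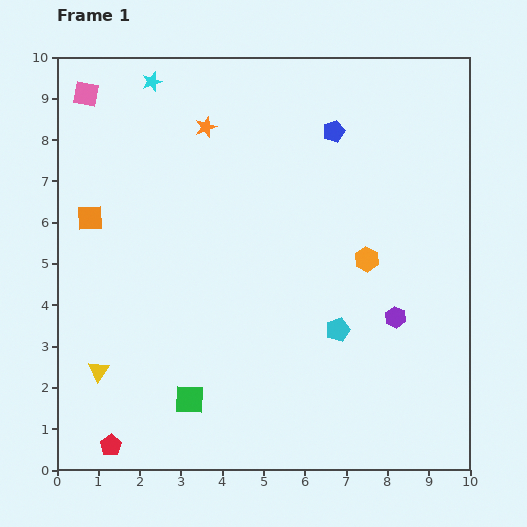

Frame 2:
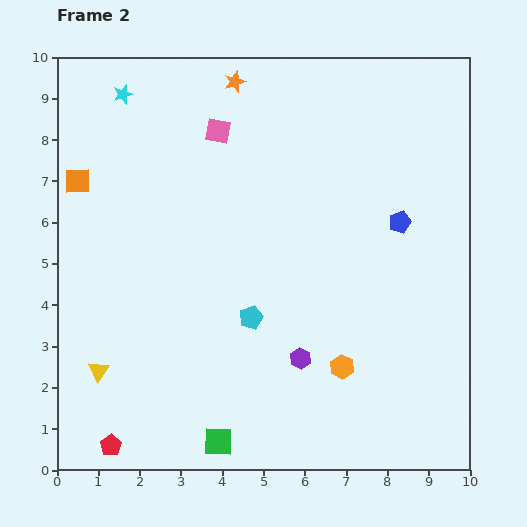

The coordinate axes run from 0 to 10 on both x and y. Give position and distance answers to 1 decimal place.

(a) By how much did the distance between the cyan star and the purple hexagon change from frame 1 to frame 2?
-0.5

Distance in frame 1: 8.2. Distance in frame 2: 7.7.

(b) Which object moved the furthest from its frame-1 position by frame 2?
the pink square

(moved 3.3; next 2.7)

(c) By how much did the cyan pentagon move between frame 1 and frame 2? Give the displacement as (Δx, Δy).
(-2.1, 0.3)

The cyan pentagon was at (6.8, 3.4) in frame 1 and (4.7, 3.7) in frame 2.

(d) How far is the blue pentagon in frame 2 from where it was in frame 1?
2.7

The blue pentagon moved from (6.7, 8.2) to (8.3, 6.0), a distance of √(1.6² + 2.2²) ≈ 2.7.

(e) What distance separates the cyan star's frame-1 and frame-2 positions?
0.8

The cyan star moved from (2.3, 9.4) to (1.6, 9.1), a distance of √(0.7² + 0.3²) ≈ 0.8.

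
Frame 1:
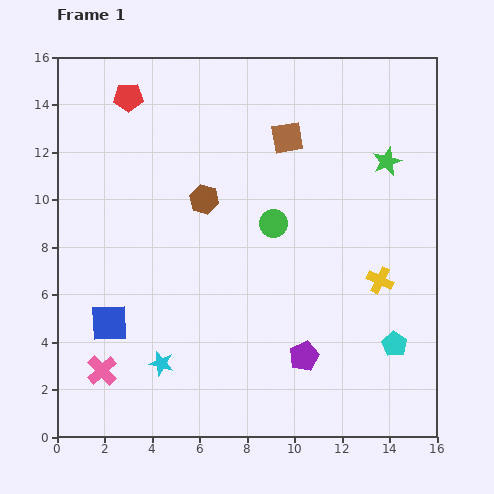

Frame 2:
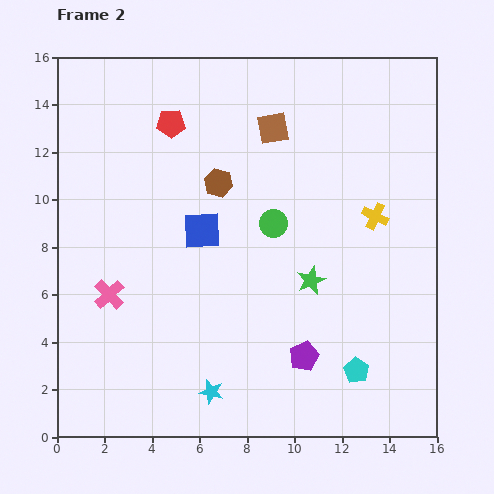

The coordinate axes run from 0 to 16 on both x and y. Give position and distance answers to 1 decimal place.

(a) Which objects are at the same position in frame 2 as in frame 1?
the green circle, the purple pentagon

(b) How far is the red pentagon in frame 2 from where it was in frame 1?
2.1

The red pentagon moved from (3.0, 14.3) to (4.8, 13.2), a distance of √(1.8² + 1.1²) ≈ 2.1.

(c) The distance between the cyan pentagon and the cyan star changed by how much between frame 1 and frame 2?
-3.6

Distance in frame 1: 9.8. Distance in frame 2: 6.2.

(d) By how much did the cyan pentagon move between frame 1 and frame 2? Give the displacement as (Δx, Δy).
(-1.6, -1.1)

The cyan pentagon was at (14.2, 3.9) in frame 1 and (12.6, 2.8) in frame 2.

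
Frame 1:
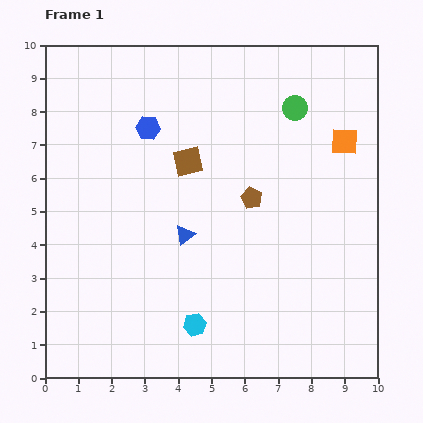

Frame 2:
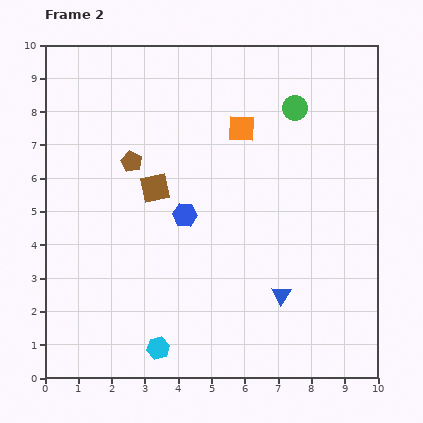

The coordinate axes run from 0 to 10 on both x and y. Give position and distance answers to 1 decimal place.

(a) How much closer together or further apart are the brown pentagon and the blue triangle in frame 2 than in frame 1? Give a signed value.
+3.7

Distance in frame 1: 2.3. Distance in frame 2: 6.0.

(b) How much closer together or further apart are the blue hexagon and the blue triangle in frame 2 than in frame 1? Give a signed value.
+0.4

Distance in frame 1: 3.4. Distance in frame 2: 3.8.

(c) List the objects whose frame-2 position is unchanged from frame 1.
the green circle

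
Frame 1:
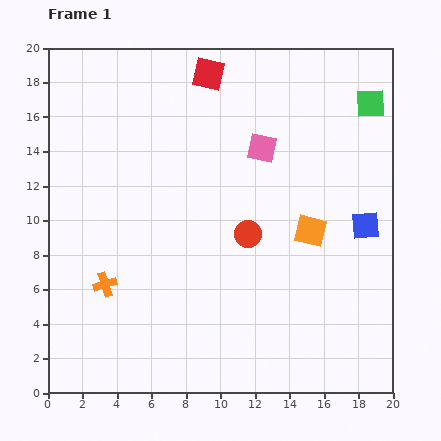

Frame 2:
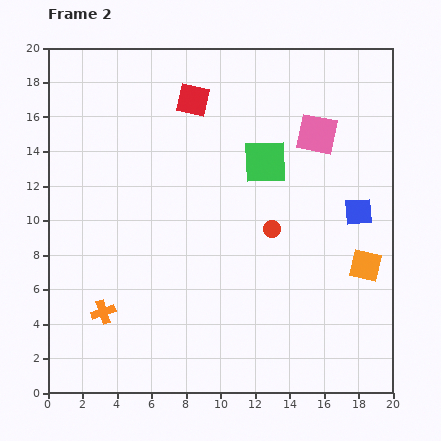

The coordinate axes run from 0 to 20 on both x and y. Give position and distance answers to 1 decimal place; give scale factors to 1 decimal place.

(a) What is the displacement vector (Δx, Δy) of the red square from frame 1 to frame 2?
(-0.9, -1.5)

The red square was at (9.3, 18.5) in frame 1 and (8.4, 17.0) in frame 2.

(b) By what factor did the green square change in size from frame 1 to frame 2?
1.5×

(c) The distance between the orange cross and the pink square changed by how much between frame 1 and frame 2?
+4.0

Distance in frame 1: 12.1. Distance in frame 2: 16.1.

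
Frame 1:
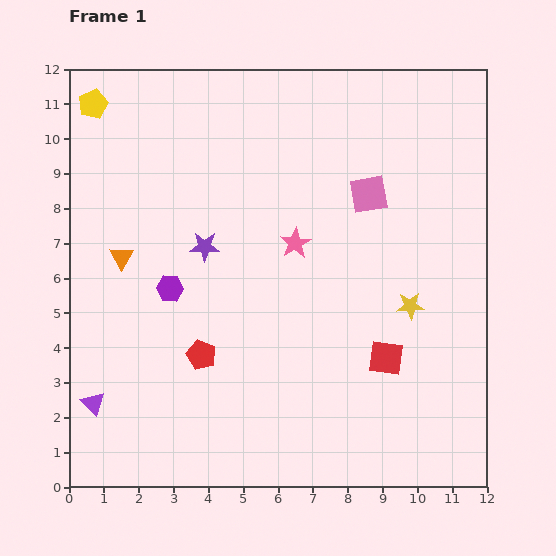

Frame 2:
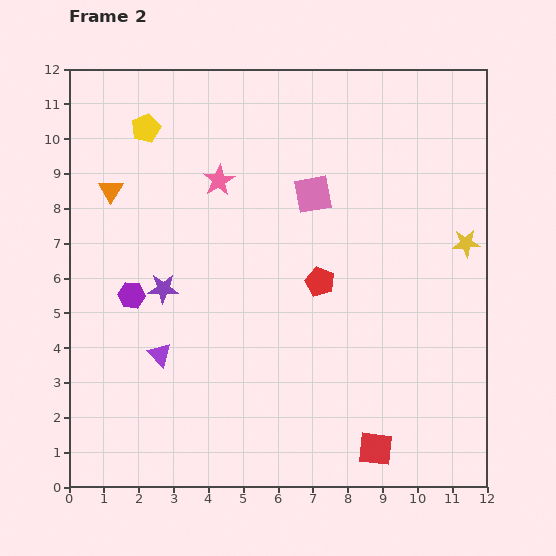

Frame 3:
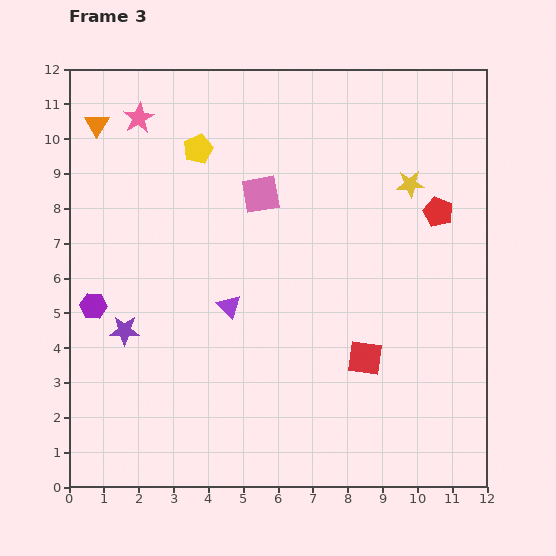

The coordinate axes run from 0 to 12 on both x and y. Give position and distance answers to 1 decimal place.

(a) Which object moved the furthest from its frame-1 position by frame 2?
the red pentagon

(moved 4.0; next 2.8)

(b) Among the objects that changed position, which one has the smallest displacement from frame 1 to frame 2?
the purple hexagon

(moved 1.1)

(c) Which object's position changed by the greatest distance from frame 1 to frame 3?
the red pentagon

(moved 7.9; next 5.8)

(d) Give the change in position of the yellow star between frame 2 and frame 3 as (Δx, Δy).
(-1.6, 1.7)

The yellow star was at (11.4, 7.0) in frame 2 and (9.8, 8.7) in frame 3.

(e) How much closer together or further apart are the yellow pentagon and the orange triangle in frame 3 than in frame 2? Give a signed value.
+0.9

Distance in frame 2: 2.1. Distance in frame 3: 3.0.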